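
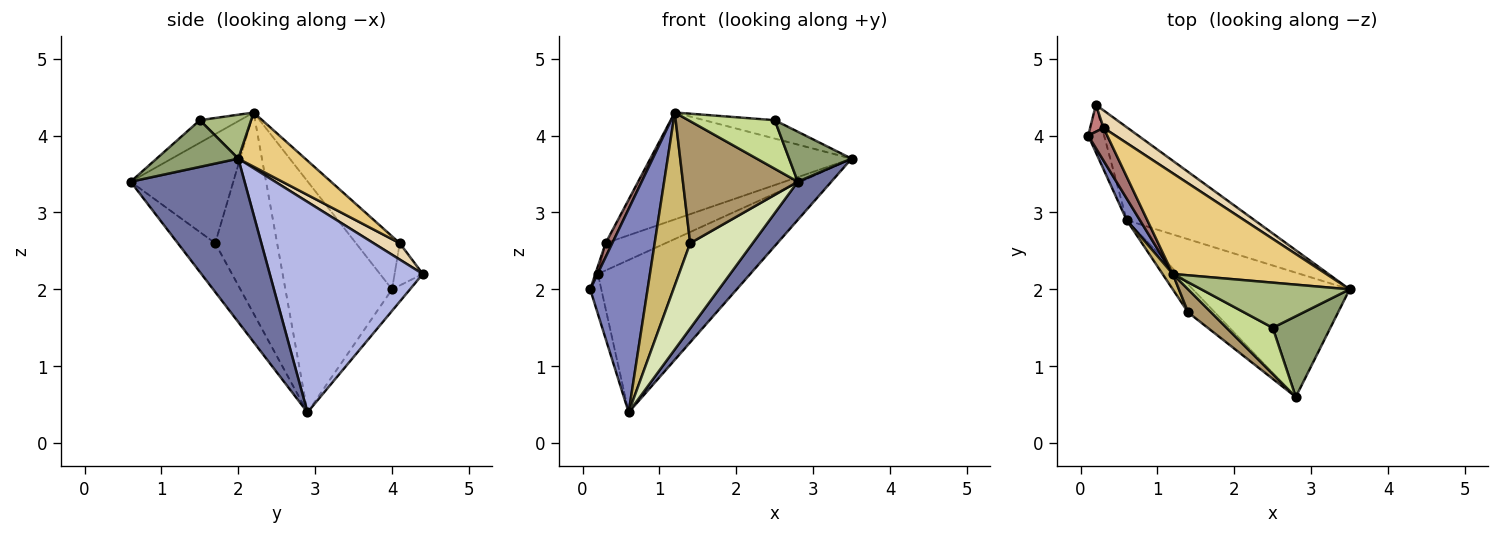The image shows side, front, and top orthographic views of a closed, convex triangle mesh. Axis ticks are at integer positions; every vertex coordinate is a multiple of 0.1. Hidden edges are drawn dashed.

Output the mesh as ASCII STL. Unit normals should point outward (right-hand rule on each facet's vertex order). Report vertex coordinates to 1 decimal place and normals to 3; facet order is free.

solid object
 facet normal 0.706 -0.208 -0.677
  outer loop
   vertex 0.6 2.9 0.4
   vertex 3.5 2.0 3.7
   vertex 2.8 0.6 3.4
  endloop
 endfacet
 facet normal -0.880 -0.473 0.050
  outer loop
   vertex 1.2 2.2 4.3
   vertex 0.1 4.0 2.0
   vertex 0.6 2.9 0.4
  endloop
 endfacet
 facet normal -0.720 0.446 -0.532
  outer loop
   vertex 0.2 4.4 2.2
   vertex 0.6 2.9 0.4
   vertex 0.1 4.0 2.0
  endloop
 endfacet
 facet normal 0.651 0.648 -0.395
  outer loop
   vertex 0.2 4.4 2.2
   vertex 3.5 2.0 3.7
   vertex 0.6 2.9 0.4
  endloop
 endfacet
 facet normal 0.567 -0.434 0.700
  outer loop
   vertex 2.5 1.5 4.2
   vertex 2.8 0.6 3.4
   vertex 3.5 2.0 3.7
  endloop
 endfacet
 facet normal 0.265 0.364 0.893
  outer loop
   vertex 2.5 1.5 4.2
   vertex 3.5 2.0 3.7
   vertex 1.2 2.2 4.3
  endloop
 endfacet
 facet normal -0.320 -0.687 0.653
  outer loop
   vertex 2.5 1.5 4.2
   vertex 1.2 2.2 4.3
   vertex 2.8 0.6 3.4
  endloop
 endfacet
 facet normal -0.494 -0.826 -0.271
  outer loop
   vertex 1.4 1.7 2.6
   vertex 0.6 2.9 0.4
   vertex 2.8 0.6 3.4
  endloop
 endfacet
 facet normal -0.660 -0.738 0.140
  outer loop
   vertex 1.4 1.7 2.6
   vertex 2.8 0.6 3.4
   vertex 1.2 2.2 4.3
  endloop
 endfacet
 facet normal -0.867 -0.497 0.044
  outer loop
   vertex 1.4 1.7 2.6
   vertex 1.2 2.2 4.3
   vertex 0.6 2.9 0.4
  endloop
 endfacet
 facet normal 0.235 0.708 0.666
  outer loop
   vertex 0.3 4.1 2.6
   vertex 1.2 2.2 4.3
   vertex 3.5 2.0 3.7
  endloop
 endfacet
 facet normal 0.345 0.790 0.507
  outer loop
   vertex 0.3 4.1 2.6
   vertex 3.5 2.0 3.7
   vertex 0.2 4.4 2.2
  endloop
 endfacet
 facet normal -0.932 -0.142 0.334
  outer loop
   vertex 0.3 4.1 2.6
   vertex 0.1 4.0 2.0
   vertex 1.2 2.2 4.3
  endloop
 endfacet
 facet normal -0.949 0.086 0.302
  outer loop
   vertex 0.3 4.1 2.6
   vertex 0.2 4.4 2.2
   vertex 0.1 4.0 2.0
  endloop
 endfacet
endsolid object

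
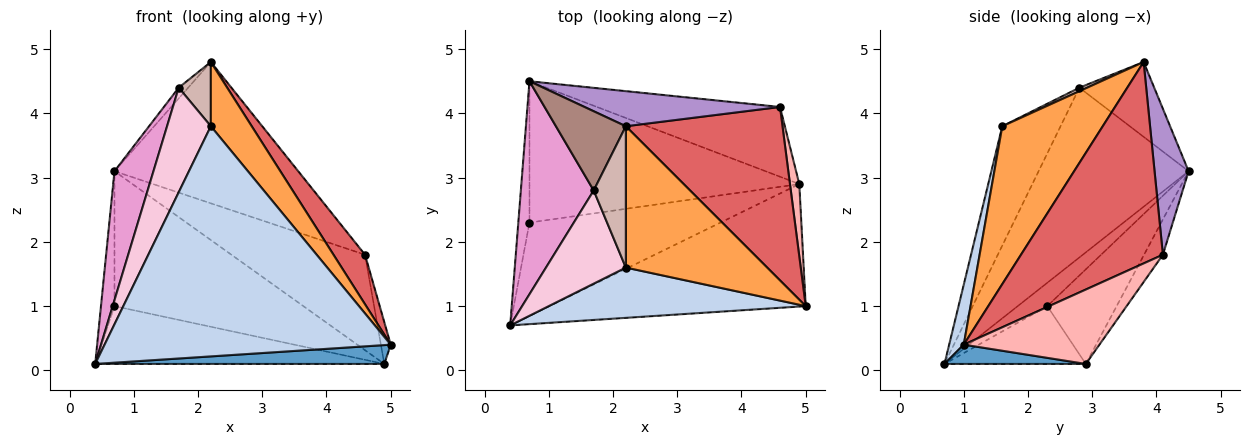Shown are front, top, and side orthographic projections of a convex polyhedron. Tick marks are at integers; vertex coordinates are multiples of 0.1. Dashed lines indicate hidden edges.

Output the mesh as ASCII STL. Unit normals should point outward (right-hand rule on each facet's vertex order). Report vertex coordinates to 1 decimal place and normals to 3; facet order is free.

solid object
 facet normal 0.074 -0.152 -0.986
  outer loop
   vertex 4.9 2.9 0.1
   vertex 5.0 1.0 0.4
   vertex 0.4 0.7 0.1
  endloop
 endfacet
 facet normal 0.050 -0.976 0.213
  outer loop
   vertex 2.2 1.6 3.8
   vertex 0.4 0.7 0.1
   vertex 5.0 1.0 0.4
  endloop
 endfacet
 facet normal 0.713 -0.290 0.638
  outer loop
   vertex 2.2 1.6 3.8
   vertex 5.0 1.0 0.4
   vertex 2.2 3.8 4.8
  endloop
 endfacet
 facet normal -0.834 0.381 -0.399
  outer loop
   vertex 0.7 2.3 1.0
   vertex 0.4 0.7 0.1
   vertex 0.7 4.5 3.1
  endloop
 endfacet
 facet normal -0.249 0.510 -0.823
  outer loop
   vertex 0.7 2.3 1.0
   vertex 4.9 2.9 0.1
   vertex 0.4 0.7 0.1
  endloop
 endfacet
 facet normal -0.246 0.669 -0.701
  outer loop
   vertex 0.7 2.3 1.0
   vertex 0.7 4.5 3.1
   vertex 4.9 2.9 0.1
  endloop
 endfacet
 facet normal 0.777 -0.173 0.605
  outer loop
   vertex 4.6 4.1 1.8
   vertex 2.2 3.8 4.8
   vertex 5.0 1.0 0.4
  endloop
 endfacet
 facet normal 0.990 0.072 0.124
  outer loop
   vertex 4.6 4.1 1.8
   vertex 5.0 1.0 0.4
   vertex 4.9 2.9 0.1
  endloop
 endfacet
 facet normal 0.177 0.955 0.237
  outer loop
   vertex 4.6 4.1 1.8
   vertex 0.7 4.5 3.1
   vertex 2.2 3.8 4.8
  endloop
 endfacet
 facet normal -0.113 0.802 -0.586
  outer loop
   vertex 4.6 4.1 1.8
   vertex 4.9 2.9 0.1
   vertex 0.7 4.5 3.1
  endloop
 endfacet
 facet normal -0.728 0.092 0.680
  outer loop
   vertex 1.7 2.8 4.4
   vertex 2.2 3.8 4.8
   vertex 0.7 4.5 3.1
  endloop
 endfacet
 facet normal 0.099 -0.412 0.906
  outer loop
   vertex 1.7 2.8 4.4
   vertex 2.2 1.6 3.8
   vertex 2.2 3.8 4.8
  endloop
 endfacet
 facet normal -0.894 -0.232 0.384
  outer loop
   vertex 1.7 2.8 4.4
   vertex 0.7 4.5 3.1
   vertex 0.4 0.7 0.1
  endloop
 endfacet
 facet normal -0.705 -0.530 0.472
  outer loop
   vertex 1.7 2.8 4.4
   vertex 0.4 0.7 0.1
   vertex 2.2 1.6 3.8
  endloop
 endfacet
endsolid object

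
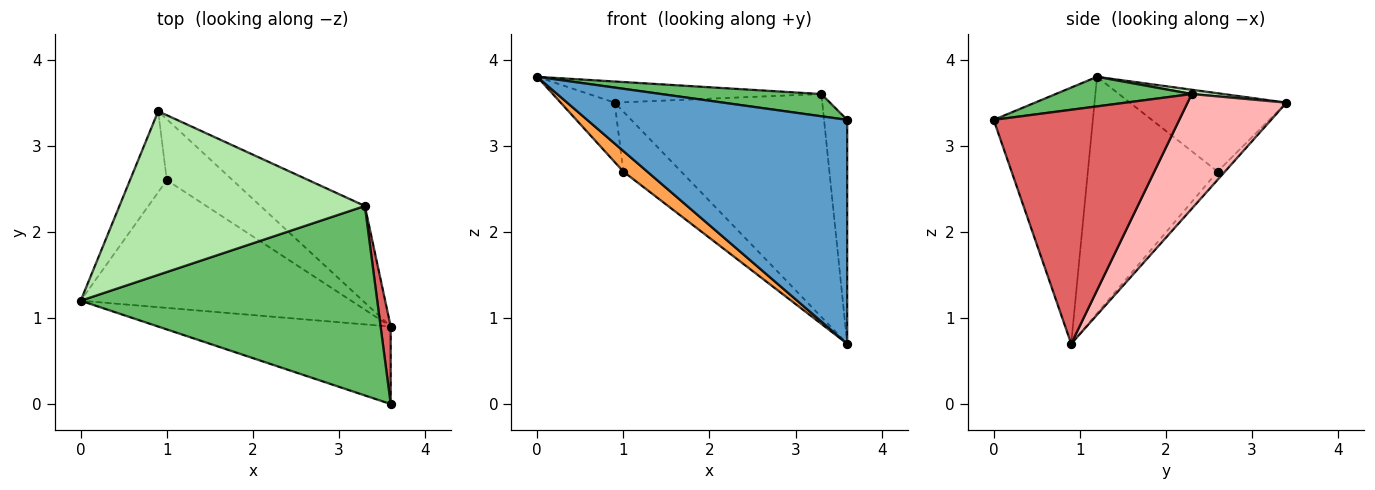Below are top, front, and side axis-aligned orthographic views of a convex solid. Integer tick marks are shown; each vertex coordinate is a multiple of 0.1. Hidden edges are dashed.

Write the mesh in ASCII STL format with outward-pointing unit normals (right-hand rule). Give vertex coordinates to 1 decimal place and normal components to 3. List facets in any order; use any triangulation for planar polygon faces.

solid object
 facet normal -0.339 -0.889 -0.308
  outer loop
   vertex 3.6 0.9 0.7
   vertex 3.6 0.0 3.3
   vertex 0.0 1.2 3.8
  endloop
 endfacet
 facet normal -0.864 0.298 -0.406
  outer loop
   vertex 1.0 2.6 2.7
   vertex 0.0 1.2 3.8
   vertex 0.9 3.4 3.5
  endloop
 endfacet
 facet normal -0.654 -0.120 -0.747
  outer loop
   vertex 1.0 2.6 2.7
   vertex 3.6 0.9 0.7
   vertex 0.0 1.2 3.8
  endloop
 endfacet
 facet normal -0.089 0.699 -0.710
  outer loop
   vertex 1.0 2.6 2.7
   vertex 0.9 3.4 3.5
   vertex 3.6 0.9 0.7
  endloop
 endfacet
 facet normal 0.099 -0.116 0.988
  outer loop
   vertex 3.3 2.3 3.6
   vertex 0.0 1.2 3.8
   vertex 3.6 0.0 3.3
  endloop
 endfacet
 facet normal 0.017 0.128 0.992
  outer loop
   vertex 3.3 2.3 3.6
   vertex 0.9 3.4 3.5
   vertex 0.0 1.2 3.8
  endloop
 endfacet
 facet normal 0.991 0.124 0.043
  outer loop
   vertex 3.3 2.3 3.6
   vertex 3.6 0.0 3.3
   vertex 3.6 0.9 0.7
  endloop
 endfacet
 facet normal 0.401 0.841 -0.364
  outer loop
   vertex 3.3 2.3 3.6
   vertex 3.6 0.9 0.7
   vertex 0.9 3.4 3.5
  endloop
 endfacet
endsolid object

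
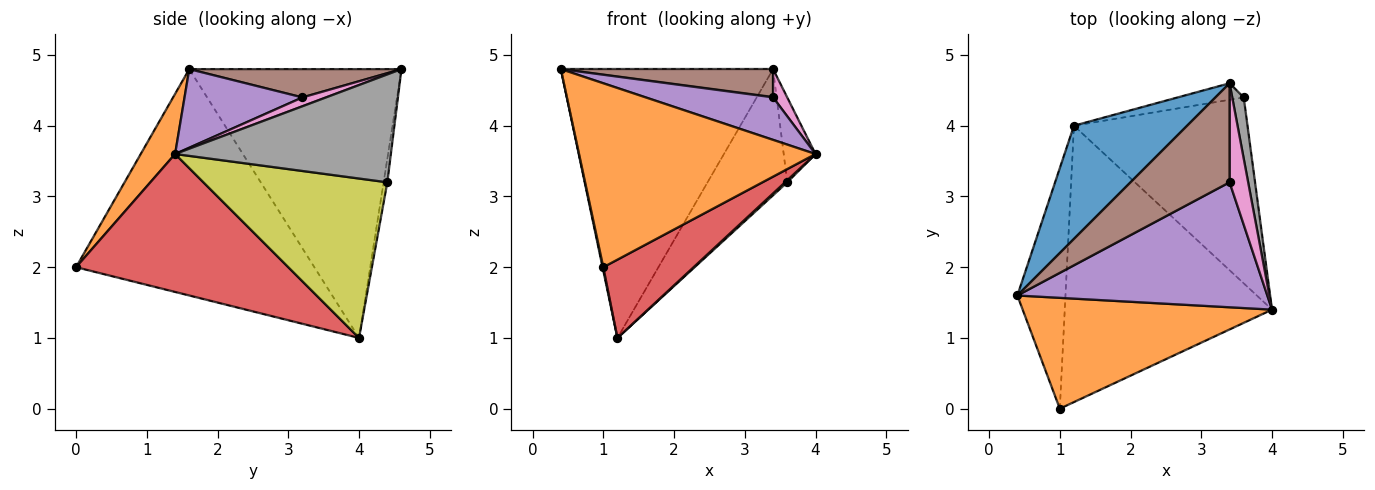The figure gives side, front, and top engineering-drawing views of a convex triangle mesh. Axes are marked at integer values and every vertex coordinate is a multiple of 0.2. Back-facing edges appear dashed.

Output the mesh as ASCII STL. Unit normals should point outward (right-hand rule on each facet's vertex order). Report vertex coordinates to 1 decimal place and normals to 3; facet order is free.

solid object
 facet normal -0.678 0.678 0.285
  outer loop
   vertex 1.2 4.0 1.0
   vertex 0.4 1.6 4.8
   vertex 3.4 4.6 4.8
  endloop
 endfacet
 facet normal 0.123 -0.850 0.512
  outer loop
   vertex 1.0 0.0 2.0
   vertex 4.0 1.4 3.6
   vertex 0.4 1.6 4.8
  endloop
 endfacet
 facet normal -0.978 -0.003 -0.208
  outer loop
   vertex 1.0 0.0 2.0
   vertex 0.4 1.6 4.8
   vertex 1.2 4.0 1.0
  endloop
 endfacet
 facet normal 0.539 -0.230 -0.810
  outer loop
   vertex 1.0 0.0 2.0
   vertex 1.2 4.0 1.0
   vertex 4.0 1.4 3.6
  endloop
 endfacet
 facet normal 0.285 -0.308 0.908
  outer loop
   vertex 3.4 3.2 4.4
   vertex 0.4 1.6 4.8
   vertex 4.0 1.4 3.6
  endloop
 endfacet
 facet normal 0.265 -0.265 0.927
  outer loop
   vertex 3.4 3.2 4.4
   vertex 3.4 4.6 4.8
   vertex 0.4 1.6 4.8
  endloop
 endfacet
 facet normal 0.416 -0.250 0.874
  outer loop
   vertex 3.4 3.2 4.4
   vertex 4.0 1.4 3.6
   vertex 3.4 4.6 4.8
  endloop
 endfacet
 facet normal 0.984 0.145 0.105
  outer loop
   vertex 3.6 4.4 3.2
   vertex 3.4 4.6 4.8
   vertex 4.0 1.4 3.6
  endloop
 endfacet
 facet normal 0.676 -0.008 -0.736
  outer loop
   vertex 3.6 4.4 3.2
   vertex 4.0 1.4 3.6
   vertex 1.2 4.0 1.0
  endloop
 endfacet
 facet normal -0.046 0.990 -0.130
  outer loop
   vertex 3.6 4.4 3.2
   vertex 1.2 4.0 1.0
   vertex 3.4 4.6 4.8
  endloop
 endfacet
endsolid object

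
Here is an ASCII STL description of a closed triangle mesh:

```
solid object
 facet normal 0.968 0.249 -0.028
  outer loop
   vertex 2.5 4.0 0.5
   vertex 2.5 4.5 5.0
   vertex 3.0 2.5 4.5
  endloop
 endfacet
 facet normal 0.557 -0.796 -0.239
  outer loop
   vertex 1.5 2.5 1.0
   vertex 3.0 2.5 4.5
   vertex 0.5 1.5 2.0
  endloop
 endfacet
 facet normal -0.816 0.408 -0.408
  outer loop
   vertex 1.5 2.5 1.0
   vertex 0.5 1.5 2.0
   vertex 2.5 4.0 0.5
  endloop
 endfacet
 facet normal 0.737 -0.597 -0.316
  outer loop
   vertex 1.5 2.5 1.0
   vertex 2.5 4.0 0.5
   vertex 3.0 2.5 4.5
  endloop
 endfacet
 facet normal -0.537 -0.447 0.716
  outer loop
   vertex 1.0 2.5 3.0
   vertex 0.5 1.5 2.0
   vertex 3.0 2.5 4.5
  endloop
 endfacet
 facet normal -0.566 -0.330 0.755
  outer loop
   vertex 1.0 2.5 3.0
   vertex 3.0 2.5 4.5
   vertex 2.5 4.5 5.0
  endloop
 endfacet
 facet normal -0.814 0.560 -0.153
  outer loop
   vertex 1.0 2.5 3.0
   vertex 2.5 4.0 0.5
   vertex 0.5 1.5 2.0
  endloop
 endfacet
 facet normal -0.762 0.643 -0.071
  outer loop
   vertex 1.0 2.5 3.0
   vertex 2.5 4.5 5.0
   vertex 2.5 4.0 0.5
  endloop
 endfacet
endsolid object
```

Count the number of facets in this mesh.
8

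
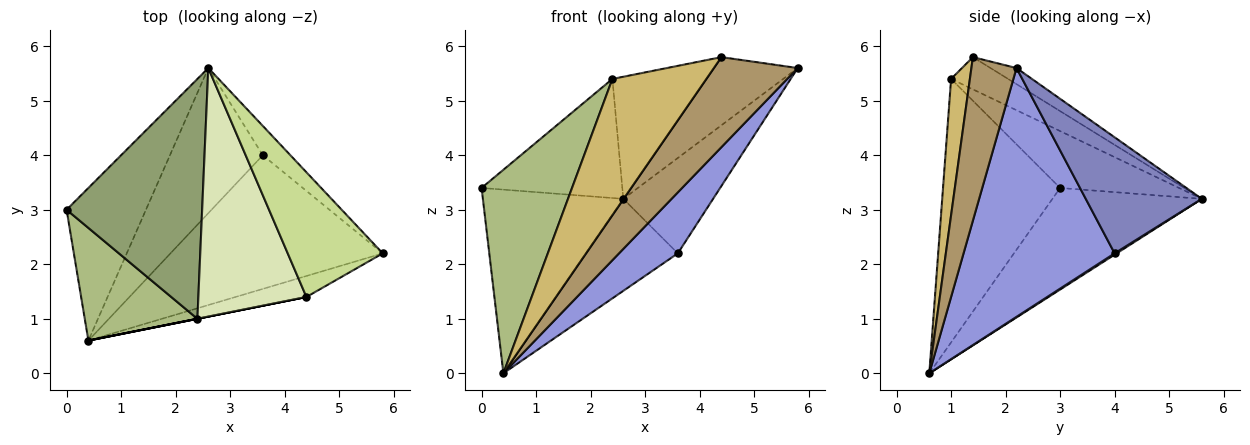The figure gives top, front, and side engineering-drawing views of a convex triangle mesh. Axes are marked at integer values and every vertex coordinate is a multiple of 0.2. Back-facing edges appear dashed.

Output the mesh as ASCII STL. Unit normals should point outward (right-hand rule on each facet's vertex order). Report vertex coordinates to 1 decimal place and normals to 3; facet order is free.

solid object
 facet normal -0.633 0.595 -0.495
  outer loop
   vertex 0.4 0.6 0.0
   vertex 0.0 3.0 3.4
   vertex 2.6 5.6 3.2
  endloop
 endfacet
 facet normal 0.777 0.601 -0.185
  outer loop
   vertex 3.6 4.0 2.2
   vertex 2.6 5.6 3.2
   vertex 5.8 2.2 5.6
  endloop
 endfacet
 facet normal 0.729 -0.284 -0.622
  outer loop
   vertex 3.6 4.0 2.2
   vertex 5.8 2.2 5.6
   vertex 0.4 0.6 0.0
  endloop
 endfacet
 facet normal 0.012 0.535 -0.845
  outer loop
   vertex 3.6 4.0 2.2
   vertex 0.4 0.6 0.0
   vertex 2.6 5.6 3.2
  endloop
 endfacet
 facet normal -0.352 0.416 0.838
  outer loop
   vertex 2.4 1.0 5.4
   vertex 2.6 5.6 3.2
   vertex 0.0 3.0 3.4
  endloop
 endfacet
 facet normal -0.750 -0.579 0.321
  outer loop
   vertex 2.4 1.0 5.4
   vertex 0.0 3.0 3.4
   vertex 0.4 0.6 0.0
  endloop
 endfacet
 facet normal -0.147 0.474 0.868
  outer loop
   vertex 4.4 1.4 5.8
   vertex 5.8 2.2 5.6
   vertex 2.6 5.6 3.2
  endloop
 endfacet
 facet normal -0.259 0.426 0.867
  outer loop
   vertex 4.4 1.4 5.8
   vertex 2.6 5.6 3.2
   vertex 2.4 1.0 5.4
  endloop
 endfacet
 facet normal 0.464 -0.863 -0.201
  outer loop
   vertex 4.4 1.4 5.8
   vertex 0.4 0.6 0.0
   vertex 5.8 2.2 5.6
  endloop
 endfacet
 facet normal 0.196 -0.981 0.000
  outer loop
   vertex 4.4 1.4 5.8
   vertex 2.4 1.0 5.4
   vertex 0.4 0.6 0.0
  endloop
 endfacet
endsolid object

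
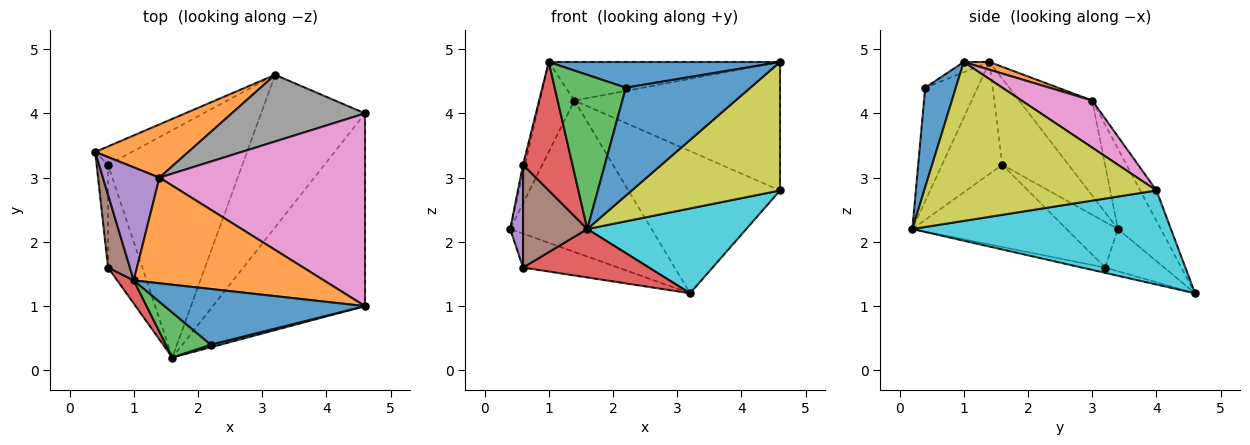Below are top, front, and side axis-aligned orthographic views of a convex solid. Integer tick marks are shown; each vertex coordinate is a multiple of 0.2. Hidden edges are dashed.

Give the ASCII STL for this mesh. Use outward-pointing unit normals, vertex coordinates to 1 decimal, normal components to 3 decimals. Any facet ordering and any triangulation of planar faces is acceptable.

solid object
 facet normal 0.239 -0.971 0.023
  outer loop
   vertex 2.2 0.4 4.4
   vertex 1.6 0.2 2.2
   vertex 4.6 1.0 4.8
  endloop
 endfacet
 facet normal -0.275 0.907 0.319
  outer loop
   vertex 1.4 3.0 4.2
   vertex 3.2 4.6 1.2
   vertex 0.4 3.4 2.2
  endloop
 endfacet
 facet normal -0.480 0.772 -0.417
  outer loop
   vertex 0.6 3.2 1.6
   vertex 0.4 3.4 2.2
   vertex 3.2 4.6 1.2
  endloop
 endfacet
 facet normal -0.038 -0.208 -0.977
  outer loop
   vertex 0.6 3.2 1.6
   vertex 3.2 4.6 1.2
   vertex 1.6 0.2 2.2
  endloop
 endfacet
 facet normal -0.943 -0.236 -0.236
  outer loop
   vertex 0.6 1.6 3.2
   vertex 0.4 3.4 2.2
   vertex 0.6 3.2 1.6
  endloop
 endfacet
 facet normal -0.862 -0.359 -0.359
  outer loop
   vertex 0.6 1.6 3.2
   vertex 0.6 3.2 1.6
   vertex 1.6 0.2 2.2
  endloop
 endfacet
 facet normal 0.187 0.545 0.817
  outer loop
   vertex 4.6 4.0 2.8
   vertex 1.4 3.0 4.2
   vertex 4.6 1.0 4.8
  endloop
 endfacet
 facet normal -0.097 0.901 0.423
  outer loop
   vertex 4.6 4.0 2.8
   vertex 3.2 4.6 1.2
   vertex 1.4 3.0 4.2
  endloop
 endfacet
 facet normal 0.656 -0.419 -0.628
  outer loop
   vertex 4.6 4.0 2.8
   vertex 4.6 1.0 4.8
   vertex 1.6 0.2 2.2
  endloop
 endfacet
 facet normal 0.620 -0.381 -0.686
  outer loop
   vertex 4.6 4.0 2.8
   vertex 1.6 0.2 2.2
   vertex 3.2 4.6 1.2
  endloop
 endfacet
 facet normal -0.047 -0.419 0.907
  outer loop
   vertex 1.0 1.4 4.8
   vertex 2.2 0.4 4.4
   vertex 4.6 1.0 4.8
  endloop
 endfacet
 facet normal 0.038 0.343 0.939
  outer loop
   vertex 1.0 1.4 4.8
   vertex 4.6 1.0 4.8
   vertex 1.4 3.0 4.2
  endloop
 endfacet
 facet normal -0.577 -0.784 0.229
  outer loop
   vertex 1.0 1.4 4.8
   vertex 1.6 0.2 2.2
   vertex 2.2 0.4 4.4
  endloop
 endfacet
 facet normal -0.768 -0.630 0.113
  outer loop
   vertex 1.0 1.4 4.8
   vertex 0.6 1.6 3.2
   vertex 1.6 0.2 2.2
  endloop
 endfacet
 facet normal -0.796 0.377 0.473
  outer loop
   vertex 1.0 1.4 4.8
   vertex 1.4 3.0 4.2
   vertex 0.4 3.4 2.2
  endloop
 endfacet
 facet normal -0.969 0.029 0.246
  outer loop
   vertex 1.0 1.4 4.8
   vertex 0.4 3.4 2.2
   vertex 0.6 1.6 3.2
  endloop
 endfacet
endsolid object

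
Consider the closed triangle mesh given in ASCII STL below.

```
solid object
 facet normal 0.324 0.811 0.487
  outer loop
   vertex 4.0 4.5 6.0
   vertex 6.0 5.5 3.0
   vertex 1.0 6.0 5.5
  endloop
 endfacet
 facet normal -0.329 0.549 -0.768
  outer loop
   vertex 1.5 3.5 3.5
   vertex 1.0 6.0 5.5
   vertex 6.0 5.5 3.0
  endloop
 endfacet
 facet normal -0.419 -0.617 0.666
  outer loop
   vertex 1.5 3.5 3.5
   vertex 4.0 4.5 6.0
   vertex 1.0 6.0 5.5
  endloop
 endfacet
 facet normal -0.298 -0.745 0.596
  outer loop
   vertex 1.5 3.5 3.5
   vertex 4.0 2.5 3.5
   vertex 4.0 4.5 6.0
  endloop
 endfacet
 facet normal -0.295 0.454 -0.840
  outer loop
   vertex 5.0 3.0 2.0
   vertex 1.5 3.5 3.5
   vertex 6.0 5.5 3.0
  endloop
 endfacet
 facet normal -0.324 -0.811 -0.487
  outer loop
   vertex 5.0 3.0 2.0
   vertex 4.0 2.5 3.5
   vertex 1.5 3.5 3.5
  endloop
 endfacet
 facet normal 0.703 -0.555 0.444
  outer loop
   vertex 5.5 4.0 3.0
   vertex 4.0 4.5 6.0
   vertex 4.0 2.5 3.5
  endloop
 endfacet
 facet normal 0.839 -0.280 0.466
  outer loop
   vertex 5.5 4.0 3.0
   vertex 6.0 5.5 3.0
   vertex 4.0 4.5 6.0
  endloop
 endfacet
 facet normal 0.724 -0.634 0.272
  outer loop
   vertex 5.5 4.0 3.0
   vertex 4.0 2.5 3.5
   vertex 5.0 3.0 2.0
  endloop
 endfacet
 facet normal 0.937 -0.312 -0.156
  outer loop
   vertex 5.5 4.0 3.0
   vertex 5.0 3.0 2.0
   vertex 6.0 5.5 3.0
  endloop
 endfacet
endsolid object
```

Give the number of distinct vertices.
7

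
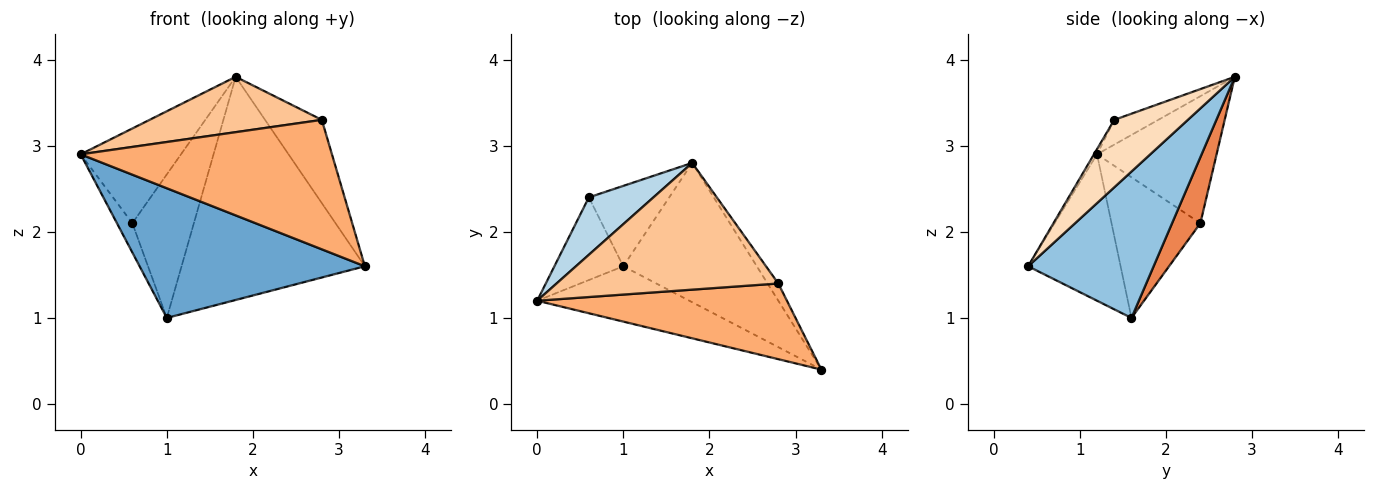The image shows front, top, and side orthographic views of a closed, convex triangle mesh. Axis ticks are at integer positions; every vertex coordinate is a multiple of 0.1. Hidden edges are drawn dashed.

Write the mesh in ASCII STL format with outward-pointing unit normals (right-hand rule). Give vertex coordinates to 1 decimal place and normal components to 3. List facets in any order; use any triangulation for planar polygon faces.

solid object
 facet normal -0.353 -0.861 -0.367
  outer loop
   vertex 1.0 1.6 1.0
   vertex 3.3 0.4 1.6
   vertex 0.0 1.2 2.9
  endloop
 endfacet
 facet normal 0.502 0.734 -0.458
  outer loop
   vertex 1.0 1.6 1.0
   vertex 1.8 2.8 3.8
   vertex 3.3 0.4 1.6
  endloop
 endfacet
 facet normal -0.714 0.599 0.363
  outer loop
   vertex 0.6 2.4 2.1
   vertex 0.0 1.2 2.9
   vertex 1.8 2.8 3.8
  endloop
 endfacet
 facet normal -0.887 0.154 -0.435
  outer loop
   vertex 0.6 2.4 2.1
   vertex 1.0 1.6 1.0
   vertex 0.0 1.2 2.9
  endloop
 endfacet
 facet normal 0.372 0.810 -0.453
  outer loop
   vertex 0.6 2.4 2.1
   vertex 1.8 2.8 3.8
   vertex 1.0 1.6 1.0
  endloop
 endfacet
 facet normal -0.010 -0.863 0.505
  outer loop
   vertex 2.8 1.4 3.3
   vertex 0.0 1.2 2.9
   vertex 3.3 0.4 1.6
  endloop
 endfacet
 facet normal -0.102 -0.398 0.912
  outer loop
   vertex 2.8 1.4 3.3
   vertex 1.8 2.8 3.8
   vertex 0.0 1.2 2.9
  endloop
 endfacet
 facet normal 0.786 0.606 -0.125
  outer loop
   vertex 2.8 1.4 3.3
   vertex 3.3 0.4 1.6
   vertex 1.8 2.8 3.8
  endloop
 endfacet
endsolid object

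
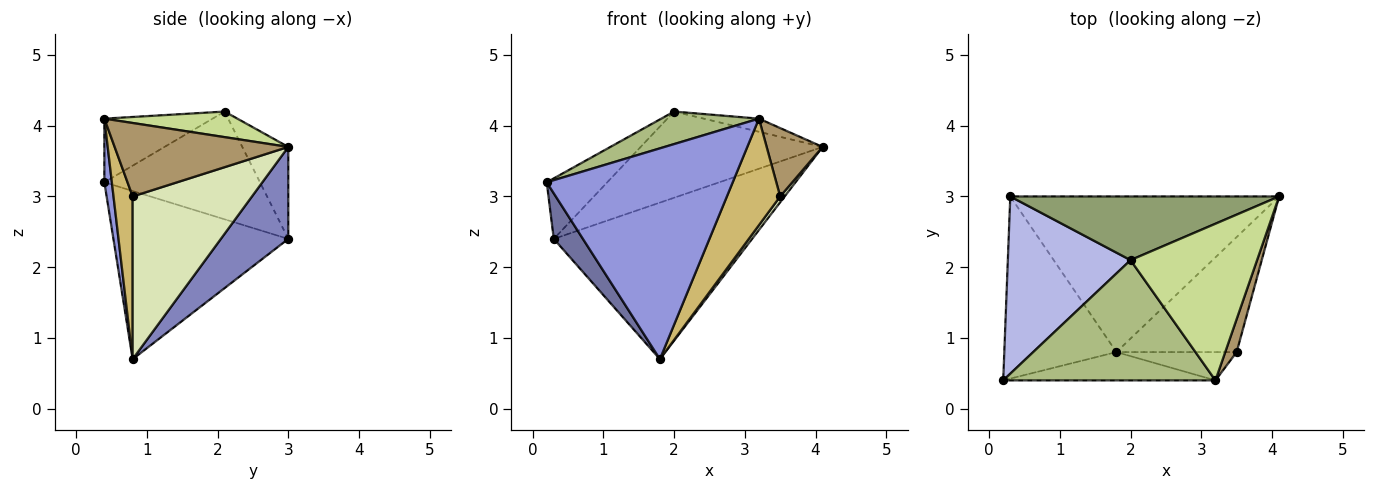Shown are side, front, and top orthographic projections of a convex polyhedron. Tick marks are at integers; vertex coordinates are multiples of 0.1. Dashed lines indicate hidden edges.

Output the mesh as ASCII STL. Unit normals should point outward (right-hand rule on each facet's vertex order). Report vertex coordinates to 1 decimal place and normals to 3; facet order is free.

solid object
 facet normal -0.824 -0.137 -0.549
  outer loop
   vertex 1.8 0.8 0.7
   vertex 0.2 0.4 3.2
   vertex 0.3 3.0 2.4
  endloop
 endfacet
 facet normal 0.234 0.689 -0.685
  outer loop
   vertex 1.8 0.8 0.7
   vertex 0.3 3.0 2.4
   vertex 4.1 3.0 3.7
  endloop
 endfacet
 facet normal 0.040 -0.990 -0.133
  outer loop
   vertex 3.2 0.4 4.1
   vertex 0.2 0.4 3.2
   vertex 1.8 0.8 0.7
  endloop
 endfacet
 facet normal -0.639 0.249 0.728
  outer loop
   vertex 2.0 2.1 4.2
   vertex 0.3 3.0 2.4
   vertex 0.2 0.4 3.2
  endloop
 endfacet
 facet normal -0.199 0.788 0.582
  outer loop
   vertex 2.0 2.1 4.2
   vertex 4.1 3.0 3.7
   vertex 0.3 3.0 2.4
  endloop
 endfacet
 facet normal -0.278 -0.251 0.927
  outer loop
   vertex 2.0 2.1 4.2
   vertex 0.2 0.4 3.2
   vertex 3.2 0.4 4.1
  endloop
 endfacet
 facet normal 0.197 0.082 0.977
  outer loop
   vertex 2.0 2.1 4.2
   vertex 3.2 0.4 4.1
   vertex 4.1 3.0 3.7
  endloop
 endfacet
 facet normal 0.804 -0.030 -0.594
  outer loop
   vertex 3.5 0.8 3.0
   vertex 1.8 0.8 0.7
   vertex 4.1 3.0 3.7
  endloop
 endfacet
 facet normal 0.942 -0.303 0.146
  outer loop
   vertex 3.5 0.8 3.0
   vertex 4.1 3.0 3.7
   vertex 3.2 0.4 4.1
  endloop
 endfacet
 facet normal 0.328 -0.913 -0.243
  outer loop
   vertex 3.5 0.8 3.0
   vertex 3.2 0.4 4.1
   vertex 1.8 0.8 0.7
  endloop
 endfacet
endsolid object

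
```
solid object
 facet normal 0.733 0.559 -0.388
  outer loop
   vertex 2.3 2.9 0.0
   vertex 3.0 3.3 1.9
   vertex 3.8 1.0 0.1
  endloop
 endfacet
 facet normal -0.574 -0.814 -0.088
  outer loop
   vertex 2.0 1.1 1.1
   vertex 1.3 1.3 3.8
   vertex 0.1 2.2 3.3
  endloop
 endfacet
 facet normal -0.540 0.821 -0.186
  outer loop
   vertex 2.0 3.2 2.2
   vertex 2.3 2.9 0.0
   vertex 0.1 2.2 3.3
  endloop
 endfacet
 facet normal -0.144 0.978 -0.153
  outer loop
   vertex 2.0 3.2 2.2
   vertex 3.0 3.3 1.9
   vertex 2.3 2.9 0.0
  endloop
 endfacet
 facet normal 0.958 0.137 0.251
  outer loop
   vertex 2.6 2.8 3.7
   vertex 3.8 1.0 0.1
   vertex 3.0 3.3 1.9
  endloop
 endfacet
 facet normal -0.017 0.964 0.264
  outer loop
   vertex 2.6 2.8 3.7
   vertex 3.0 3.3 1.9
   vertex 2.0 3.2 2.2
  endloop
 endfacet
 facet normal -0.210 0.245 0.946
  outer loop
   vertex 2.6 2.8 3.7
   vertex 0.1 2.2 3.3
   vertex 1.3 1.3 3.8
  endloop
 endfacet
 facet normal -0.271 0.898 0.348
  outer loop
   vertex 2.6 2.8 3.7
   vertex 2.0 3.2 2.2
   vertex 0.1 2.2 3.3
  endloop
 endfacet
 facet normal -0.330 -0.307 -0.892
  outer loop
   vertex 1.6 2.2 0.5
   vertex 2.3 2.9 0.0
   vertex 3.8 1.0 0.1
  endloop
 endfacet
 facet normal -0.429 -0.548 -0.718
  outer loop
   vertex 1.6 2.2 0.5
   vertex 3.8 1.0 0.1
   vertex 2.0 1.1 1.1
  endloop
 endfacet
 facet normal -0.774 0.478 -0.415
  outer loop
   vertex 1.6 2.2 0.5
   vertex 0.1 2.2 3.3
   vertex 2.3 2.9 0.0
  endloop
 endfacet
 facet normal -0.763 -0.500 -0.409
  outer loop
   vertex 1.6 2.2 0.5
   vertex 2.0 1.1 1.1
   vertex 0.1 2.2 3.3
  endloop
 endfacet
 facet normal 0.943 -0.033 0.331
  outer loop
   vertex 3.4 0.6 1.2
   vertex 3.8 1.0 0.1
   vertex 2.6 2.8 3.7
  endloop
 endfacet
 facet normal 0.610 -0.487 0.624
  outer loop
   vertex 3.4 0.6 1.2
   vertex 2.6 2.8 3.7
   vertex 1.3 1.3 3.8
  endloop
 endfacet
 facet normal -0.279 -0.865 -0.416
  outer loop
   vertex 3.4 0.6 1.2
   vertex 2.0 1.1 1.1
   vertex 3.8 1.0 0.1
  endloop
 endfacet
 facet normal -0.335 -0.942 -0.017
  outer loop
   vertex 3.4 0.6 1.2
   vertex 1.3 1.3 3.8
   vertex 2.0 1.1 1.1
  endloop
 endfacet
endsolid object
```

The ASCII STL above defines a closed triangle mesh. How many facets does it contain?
16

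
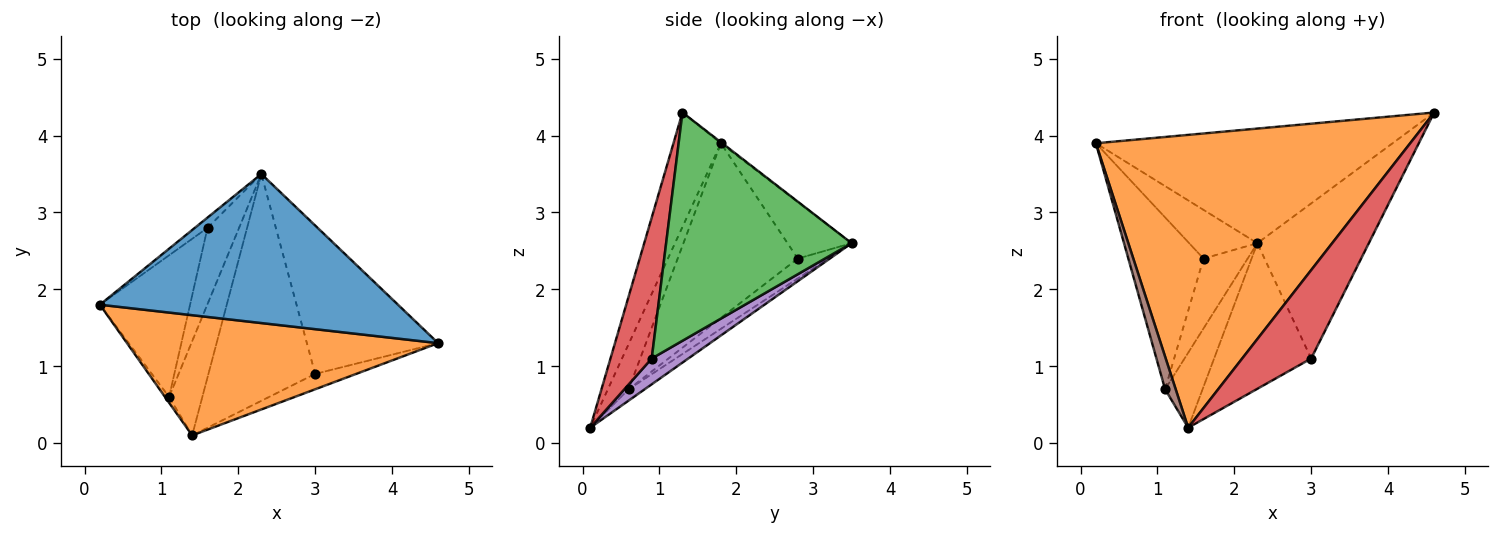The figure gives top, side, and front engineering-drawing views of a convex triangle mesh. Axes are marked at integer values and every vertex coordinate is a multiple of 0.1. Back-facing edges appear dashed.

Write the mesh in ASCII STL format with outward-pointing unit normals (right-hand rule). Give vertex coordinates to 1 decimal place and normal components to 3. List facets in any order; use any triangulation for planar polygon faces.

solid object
 facet normal -0.003 0.610 0.793
  outer loop
   vertex 2.3 3.5 2.6
   vertex 0.2 1.8 3.9
   vertex 4.6 1.3 4.3
  endloop
 endfacet
 facet normal -0.138 -0.916 0.376
  outer loop
   vertex 1.4 0.1 0.2
   vertex 4.6 1.3 4.3
   vertex 0.2 1.8 3.9
  endloop
 endfacet
 facet normal 0.769 0.462 -0.442
  outer loop
   vertex 3.0 0.9 1.1
   vertex 2.3 3.5 2.6
   vertex 4.6 1.3 4.3
  endloop
 endfacet
 facet normal 0.508 -0.849 -0.148
  outer loop
   vertex 3.0 0.9 1.1
   vertex 4.6 1.3 4.3
   vertex 1.4 0.1 0.2
  endloop
 endfacet
 facet normal 0.199 0.529 -0.825
  outer loop
   vertex 3.0 0.9 1.1
   vertex 1.4 0.1 0.2
   vertex 2.3 3.5 2.6
  endloop
 endfacet
 facet normal -0.888 -0.453 -0.080
  outer loop
   vertex 1.1 0.6 0.7
   vertex 1.4 0.1 0.2
   vertex 0.2 1.8 3.9
  endloop
 endfacet
 facet normal -0.257 0.602 -0.756
  outer loop
   vertex 1.1 0.6 0.7
   vertex 2.3 3.5 2.6
   vertex 1.4 0.1 0.2
  endloop
 endfacet
 facet normal -0.677 0.720 -0.152
  outer loop
   vertex 1.6 2.8 2.4
   vertex 0.2 1.8 3.9
   vertex 2.3 3.5 2.6
  endloop
 endfacet
 facet normal -0.777 0.486 -0.401
  outer loop
   vertex 1.6 2.8 2.4
   vertex 1.1 0.6 0.7
   vertex 0.2 1.8 3.9
  endloop
 endfacet
 facet normal -0.421 0.613 -0.669
  outer loop
   vertex 1.6 2.8 2.4
   vertex 2.3 3.5 2.6
   vertex 1.1 0.6 0.7
  endloop
 endfacet
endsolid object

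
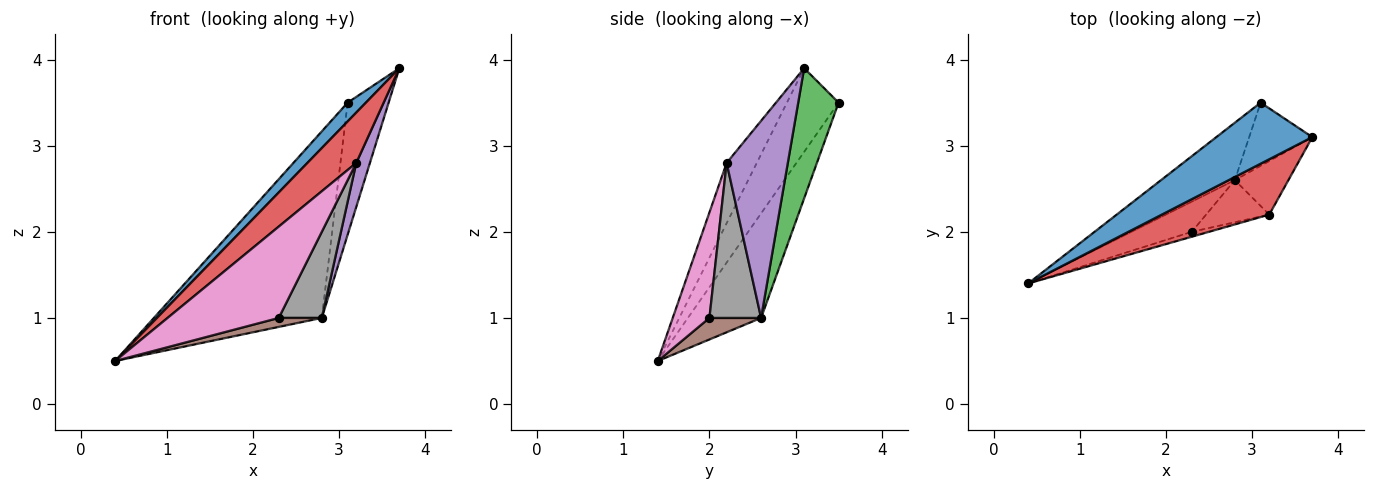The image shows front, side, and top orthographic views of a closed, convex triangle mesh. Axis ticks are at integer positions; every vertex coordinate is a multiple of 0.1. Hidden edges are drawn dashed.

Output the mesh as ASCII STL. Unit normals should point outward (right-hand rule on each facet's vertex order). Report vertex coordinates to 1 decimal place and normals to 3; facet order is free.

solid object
 facet normal -0.640 -0.226 0.734
  outer loop
   vertex 3.1 3.5 3.5
   vertex 0.4 1.4 0.5
   vertex 3.7 3.1 3.9
  endloop
 endfacet
 facet normal -0.385 0.882 -0.271
  outer loop
   vertex 2.8 2.6 1.0
   vertex 0.4 1.4 0.5
   vertex 3.1 3.5 3.5
  endloop
 endfacet
 facet normal 0.664 0.674 -0.322
  outer loop
   vertex 2.8 2.6 1.0
   vertex 3.1 3.5 3.5
   vertex 3.7 3.1 3.9
  endloop
 endfacet
 facet normal -0.383 -0.622 0.683
  outer loop
   vertex 3.2 2.2 2.8
   vertex 3.7 3.1 3.9
   vertex 0.4 1.4 0.5
  endloop
 endfacet
 facet normal 0.943 -0.211 -0.256
  outer loop
   vertex 3.2 2.2 2.8
   vertex 2.8 2.6 1.0
   vertex 3.7 3.1 3.9
  endloop
 endfacet
 facet normal 0.324 -0.270 -0.907
  outer loop
   vertex 2.3 2.0 1.0
   vertex 0.4 1.4 0.5
   vertex 2.8 2.6 1.0
  endloop
 endfacet
 facet normal 0.313 -0.948 -0.051
  outer loop
   vertex 2.3 2.0 1.0
   vertex 3.2 2.2 2.8
   vertex 0.4 1.4 0.5
  endloop
 endfacet
 facet normal 0.733 -0.611 -0.299
  outer loop
   vertex 2.3 2.0 1.0
   vertex 2.8 2.6 1.0
   vertex 3.2 2.2 2.8
  endloop
 endfacet
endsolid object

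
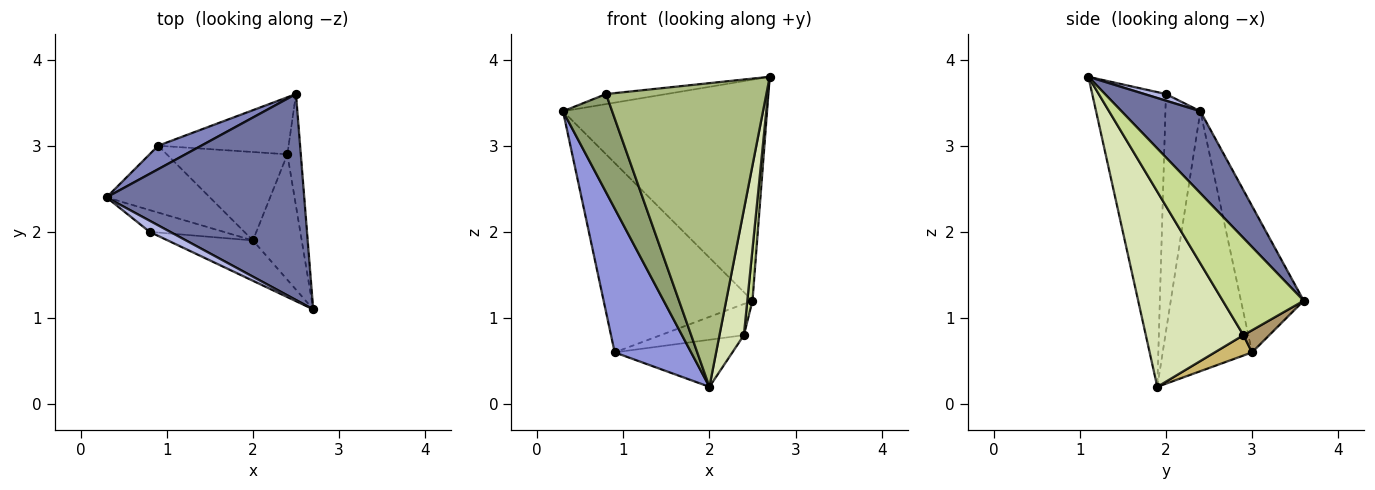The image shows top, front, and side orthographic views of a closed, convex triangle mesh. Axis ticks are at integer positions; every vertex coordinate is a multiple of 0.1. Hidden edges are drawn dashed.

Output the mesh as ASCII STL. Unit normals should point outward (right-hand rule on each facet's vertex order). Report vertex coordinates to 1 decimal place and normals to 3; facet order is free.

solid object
 facet normal 0.272 0.704 0.656
  outer loop
   vertex 2.5 3.6 1.2
   vertex 0.3 2.4 3.4
   vertex 2.7 1.1 3.8
  endloop
 endfacet
 facet normal -0.386 0.916 0.113
  outer loop
   vertex 0.9 3.0 0.6
   vertex 0.3 2.4 3.4
   vertex 2.5 3.6 1.2
  endloop
 endfacet
 facet normal -0.727 -0.622 -0.289
  outer loop
   vertex 0.9 3.0 0.6
   vertex 2.0 1.9 0.2
   vertex 0.3 2.4 3.4
  endloop
 endfacet
 facet normal 0.233 0.652 0.722
  outer loop
   vertex 0.8 2.0 3.6
   vertex 2.7 1.1 3.8
   vertex 0.3 2.4 3.4
  endloop
 endfacet
 facet normal -0.570 -0.802 -0.178
  outer loop
   vertex 0.8 2.0 3.6
   vertex 0.3 2.4 3.4
   vertex 2.0 1.9 0.2
  endloop
 endfacet
 facet normal -0.415 -0.902 -0.120
  outer loop
   vertex 0.8 2.0 3.6
   vertex 2.0 1.9 0.2
   vertex 2.7 1.1 3.8
  endloop
 endfacet
 facet normal 0.989 -0.063 -0.137
  outer loop
   vertex 2.4 2.9 0.8
   vertex 2.5 3.6 1.2
   vertex 2.7 1.1 3.8
  endloop
 endfacet
 facet normal 0.943 -0.236 -0.236
  outer loop
   vertex 2.4 2.9 0.8
   vertex 2.7 1.1 3.8
   vertex 2.0 1.9 0.2
  endloop
 endfacet
 facet normal 0.147 0.475 -0.868
  outer loop
   vertex 2.4 2.9 0.8
   vertex 0.9 3.0 0.6
   vertex 2.5 3.6 1.2
  endloop
 endfacet
 facet normal 0.147 0.465 -0.873
  outer loop
   vertex 2.4 2.9 0.8
   vertex 2.0 1.9 0.2
   vertex 0.9 3.0 0.6
  endloop
 endfacet
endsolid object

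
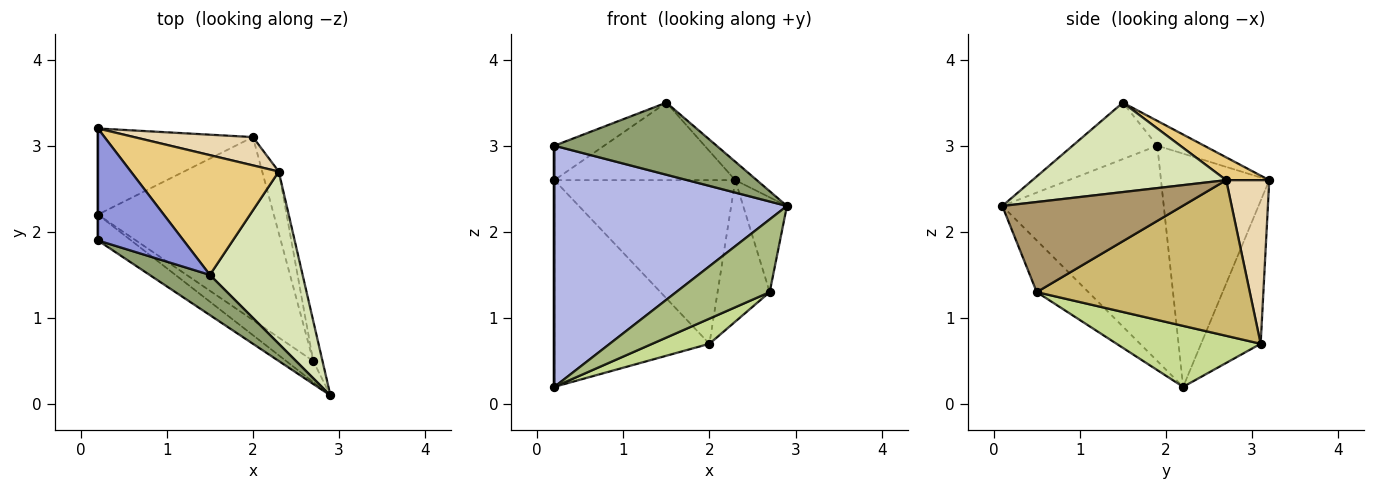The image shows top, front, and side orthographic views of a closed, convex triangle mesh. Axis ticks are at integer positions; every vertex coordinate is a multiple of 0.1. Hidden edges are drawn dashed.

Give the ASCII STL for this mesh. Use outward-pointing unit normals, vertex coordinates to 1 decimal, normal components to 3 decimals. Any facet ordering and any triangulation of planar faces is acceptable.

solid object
 facet normal -0.334 0.870 -0.362
  outer loop
   vertex 2.0 3.1 0.7
   vertex 0.2 2.2 0.2
   vertex 0.2 3.2 2.6
  endloop
 endfacet
 facet normal -1.000 0.000 0.000
  outer loop
   vertex 0.2 1.9 3.0
   vertex 0.2 3.2 2.6
   vertex 0.2 2.2 0.2
  endloop
 endfacet
 facet normal -0.267 0.283 0.921
  outer loop
   vertex 0.2 1.9 3.0
   vertex 1.5 1.5 3.5
   vertex 0.2 3.2 2.6
  endloop
 endfacet
 facet normal -0.568 -0.818 -0.088
  outer loop
   vertex 0.2 1.9 3.0
   vertex 0.2 2.2 0.2
   vertex 2.9 0.1 2.3
  endloop
 endfacet
 facet normal -0.415 -0.795 0.443
  outer loop
   vertex 0.2 1.9 3.0
   vertex 2.9 0.1 2.3
   vertex 1.5 1.5 3.5
  endloop
 endfacet
 facet normal -0.469 -0.848 -0.246
  outer loop
   vertex 2.7 0.5 1.3
   vertex 2.9 0.1 2.3
   vertex 0.2 2.2 0.2
  endloop
 endfacet
 facet normal 0.325 -0.129 -0.937
  outer loop
   vertex 2.7 0.5 1.3
   vertex 0.2 2.2 0.2
   vertex 2.0 3.1 0.7
  endloop
 endfacet
 facet normal 0.692 0.077 0.718
  outer loop
   vertex 2.3 2.7 2.6
   vertex 1.5 1.5 3.5
   vertex 2.9 0.1 2.3
  endloop
 endfacet
 facet normal 0.967 0.235 -0.100
  outer loop
   vertex 2.3 2.7 2.6
   vertex 2.9 0.1 2.3
   vertex 2.7 0.5 1.3
  endloop
 endfacet
 facet normal 0.966 0.236 -0.103
  outer loop
   vertex 2.3 2.7 2.6
   vertex 2.7 0.5 1.3
   vertex 2.0 3.1 0.7
  endloop
 endfacet
 facet normal 0.128 0.539 0.833
  outer loop
   vertex 2.3 2.7 2.6
   vertex 0.2 3.2 2.6
   vertex 1.5 1.5 3.5
  endloop
 endfacet
 facet normal 0.228 0.959 0.166
  outer loop
   vertex 2.3 2.7 2.6
   vertex 2.0 3.1 0.7
   vertex 0.2 3.2 2.6
  endloop
 endfacet
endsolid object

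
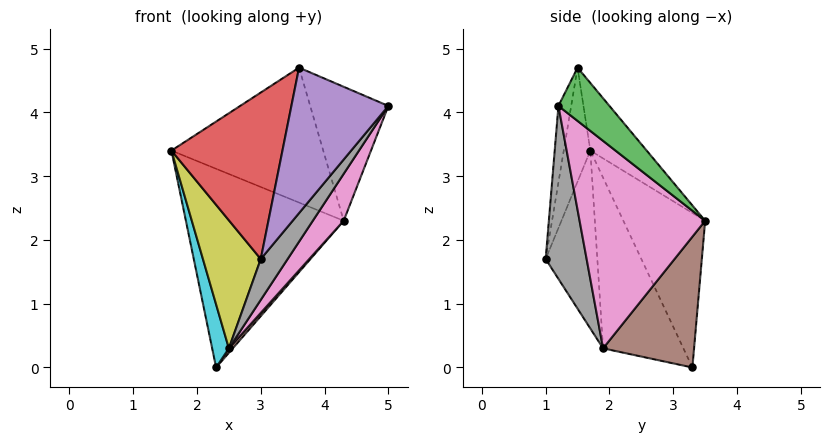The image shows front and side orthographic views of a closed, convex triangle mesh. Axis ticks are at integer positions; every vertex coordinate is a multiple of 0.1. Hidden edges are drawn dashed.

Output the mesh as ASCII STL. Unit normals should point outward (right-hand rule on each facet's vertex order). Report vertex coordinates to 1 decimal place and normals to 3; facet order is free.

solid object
 facet normal -0.438 0.845 0.307
  outer loop
   vertex 2.3 3.3 0.0
   vertex 1.6 1.7 3.4
   vertex 4.3 3.5 2.3
  endloop
 endfacet
 facet normal -0.288 0.775 0.562
  outer loop
   vertex 3.6 1.5 4.7
   vertex 4.3 3.5 2.3
   vertex 1.6 1.7 3.4
  endloop
 endfacet
 facet normal 0.415 0.636 0.651
  outer loop
   vertex 3.6 1.5 4.7
   vertex 5.0 1.2 4.1
   vertex 4.3 3.5 2.3
  endloop
 endfacet
 facet normal -0.228 -0.952 0.204
  outer loop
   vertex 3.6 1.5 4.7
   vertex 1.6 1.7 3.4
   vertex 3.0 1.0 1.7
  endloop
 endfacet
 facet normal -0.128 -0.974 0.188
  outer loop
   vertex 3.6 1.5 4.7
   vertex 3.0 1.0 1.7
   vertex 5.0 1.2 4.1
  endloop
 endfacet
 facet normal 0.756 -0.032 -0.654
  outer loop
   vertex 2.5 1.9 0.3
   vertex 2.3 3.3 0.0
   vertex 4.3 3.5 2.3
  endloop
 endfacet
 facet normal 0.802 -0.197 -0.564
  outer loop
   vertex 2.5 1.9 0.3
   vertex 4.3 3.5 2.3
   vertex 5.0 1.2 4.1
  endloop
 endfacet
 facet normal 0.701 -0.460 -0.546
  outer loop
   vertex 2.5 1.9 0.3
   vertex 5.0 1.2 4.1
   vertex 3.0 1.0 1.7
  endloop
 endfacet
 facet normal -0.648 -0.725 -0.235
  outer loop
   vertex 2.5 1.9 0.3
   vertex 3.0 1.0 1.7
   vertex 1.6 1.7 3.4
  endloop
 endfacet
 facet normal -0.938 -0.195 -0.285
  outer loop
   vertex 2.5 1.9 0.3
   vertex 1.6 1.7 3.4
   vertex 2.3 3.3 0.0
  endloop
 endfacet
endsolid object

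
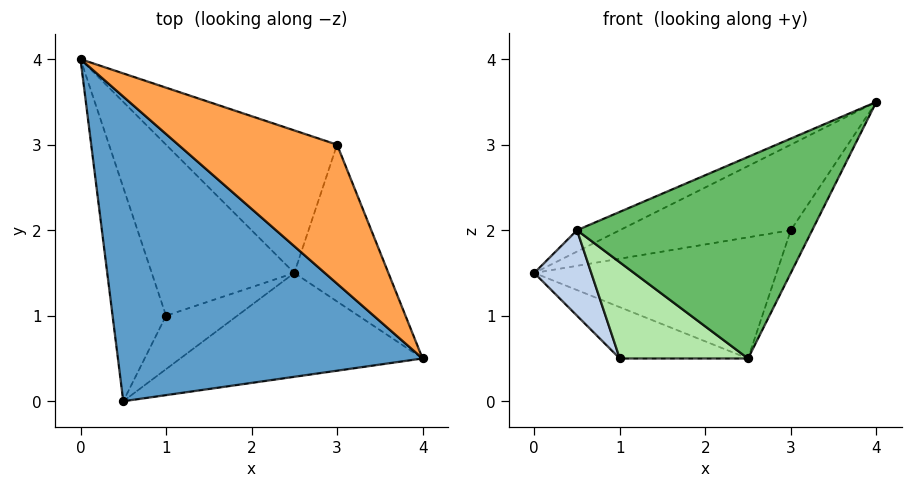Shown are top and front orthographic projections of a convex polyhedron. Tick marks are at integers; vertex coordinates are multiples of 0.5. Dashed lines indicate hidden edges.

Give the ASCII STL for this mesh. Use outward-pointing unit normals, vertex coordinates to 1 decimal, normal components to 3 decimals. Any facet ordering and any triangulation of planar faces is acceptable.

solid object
 facet normal -0.401 0.064 0.914
  outer loop
   vertex 0.5 0.0 2.0
   vertex 4.0 0.5 3.5
   vertex 0.0 4.0 1.5
  endloop
 endfacet
 facet normal -0.898 -0.163 -0.408
  outer loop
   vertex 1.0 1.0 0.5
   vertex 0.5 0.0 2.0
   vertex 0.0 4.0 1.5
  endloop
 endfacet
 facet normal 0.033 0.524 0.851
  outer loop
   vertex 3.0 3.0 2.0
   vertex 0.0 4.0 1.5
   vertex 4.0 0.5 3.5
  endloop
 endfacet
 facet normal 0.903 0.113 -0.414
  outer loop
   vertex 2.5 1.5 0.5
   vertex 3.0 3.0 2.0
   vertex 4.0 0.5 3.5
  endloop
 endfacet
 facet normal 0.308 -0.846 -0.436
  outer loop
   vertex 2.5 1.5 0.5
   vertex 4.0 0.5 3.5
   vertex 0.5 0.0 2.0
  endloop
 endfacet
 facet normal 0.280 -0.839 -0.466
  outer loop
   vertex 2.5 1.5 0.5
   vertex 0.5 0.0 2.0
   vertex 1.0 1.0 0.5
  endloop
 endfacet
 facet normal -0.095 0.286 -0.953
  outer loop
   vertex 2.5 1.5 0.5
   vertex 1.0 1.0 0.5
   vertex 0.0 4.0 1.5
  endloop
 endfacet
 facet normal 0.324 0.613 -0.721
  outer loop
   vertex 2.5 1.5 0.5
   vertex 0.0 4.0 1.5
   vertex 3.0 3.0 2.0
  endloop
 endfacet
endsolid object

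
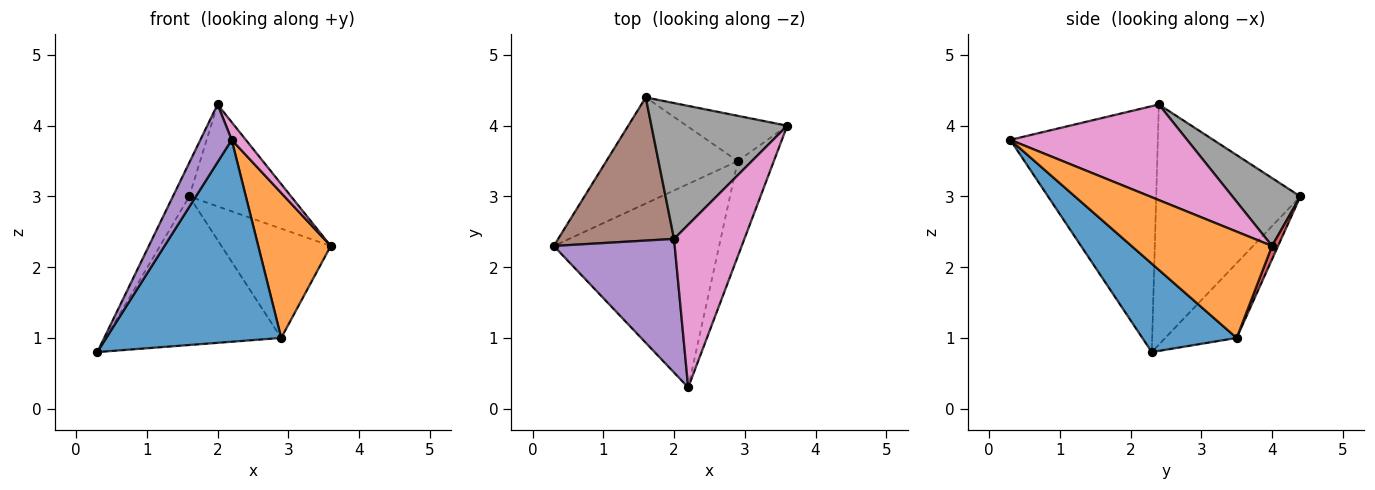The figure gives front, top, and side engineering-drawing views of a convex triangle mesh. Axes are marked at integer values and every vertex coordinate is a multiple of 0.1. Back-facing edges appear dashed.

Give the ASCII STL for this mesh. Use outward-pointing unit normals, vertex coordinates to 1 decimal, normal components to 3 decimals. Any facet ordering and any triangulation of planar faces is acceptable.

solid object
 facet normal 0.355 -0.658 -0.664
  outer loop
   vertex 2.9 3.5 1.0
   vertex 2.2 0.3 3.8
   vertex 0.3 2.3 0.8
  endloop
 endfacet
 facet normal 0.851 -0.439 -0.289
  outer loop
   vertex 2.9 3.5 1.0
   vertex 3.6 4.0 2.3
   vertex 2.2 0.3 3.8
  endloop
 endfacet
 facet normal -0.314 0.773 -0.552
  outer loop
   vertex 2.9 3.5 1.0
   vertex 0.3 2.3 0.8
   vertex 1.6 4.4 3.0
  endloop
 endfacet
 facet normal 0.051 0.923 -0.382
  outer loop
   vertex 2.9 3.5 1.0
   vertex 1.6 4.4 3.0
   vertex 3.6 4.0 2.3
  endloop
 endfacet
 facet normal -0.881 -0.187 0.434
  outer loop
   vertex 2.0 2.4 4.3
   vertex 0.3 2.3 0.8
   vertex 2.2 0.3 3.8
  endloop
 endfacet
 facet normal -0.896 0.102 0.432
  outer loop
   vertex 2.0 2.4 4.3
   vertex 1.6 4.4 3.0
   vertex 0.3 2.3 0.8
  endloop
 endfacet
 facet normal 0.804 -0.064 0.592
  outer loop
   vertex 2.0 2.4 4.3
   vertex 2.2 0.3 3.8
   vertex 3.6 4.0 2.3
  endloop
 endfacet
 facet normal 0.371 0.557 0.743
  outer loop
   vertex 2.0 2.4 4.3
   vertex 3.6 4.0 2.3
   vertex 1.6 4.4 3.0
  endloop
 endfacet
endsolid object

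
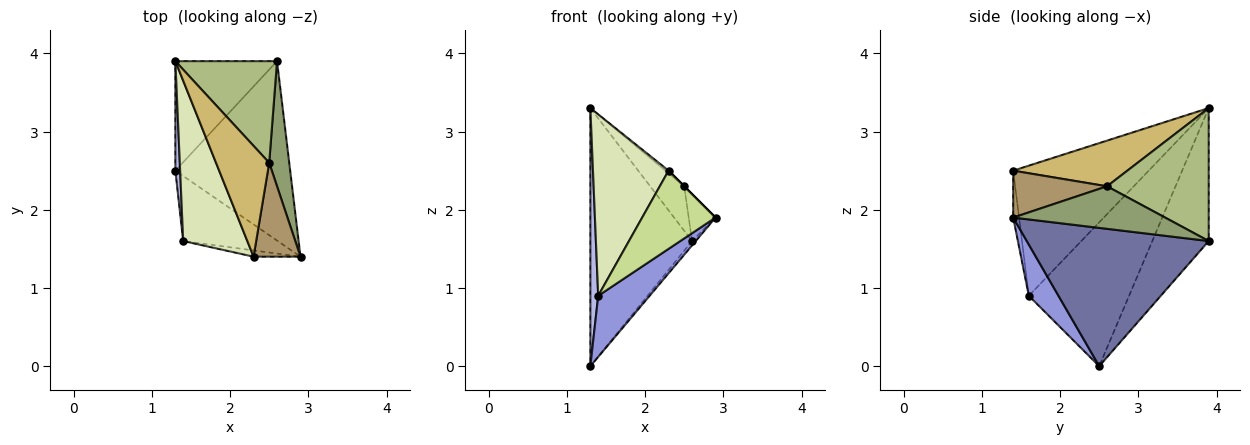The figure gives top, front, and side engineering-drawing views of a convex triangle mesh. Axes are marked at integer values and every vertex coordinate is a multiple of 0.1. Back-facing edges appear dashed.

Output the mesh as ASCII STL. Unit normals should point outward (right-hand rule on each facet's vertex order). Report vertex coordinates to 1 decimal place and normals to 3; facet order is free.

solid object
 facet normal 0.769 0.016 -0.639
  outer loop
   vertex 2.6 3.9 1.6
   vertex 2.9 1.4 1.9
   vertex 1.3 2.5 0.0
  endloop
 endfacet
 facet normal -0.455 0.820 -0.348
  outer loop
   vertex 1.3 3.9 3.3
   vertex 2.6 3.9 1.6
   vertex 1.3 2.5 0.0
  endloop
 endfacet
 facet normal 0.367 -0.637 -0.678
  outer loop
   vertex 1.4 1.6 0.9
   vertex 1.3 2.5 0.0
   vertex 2.9 1.4 1.9
  endloop
 endfacet
 facet normal -0.996 -0.078 0.033
  outer loop
   vertex 1.4 1.6 0.9
   vertex 1.3 3.9 3.3
   vertex 1.3 2.5 0.0
  endloop
 endfacet
 facet normal 0.894 0.158 0.420
  outer loop
   vertex 2.5 2.6 2.3
   vertex 2.9 1.4 1.9
   vertex 2.6 3.9 1.6
  endloop
 endfacet
 facet normal 0.768 0.257 0.587
  outer loop
   vertex 2.5 2.6 2.3
   vertex 2.6 3.9 1.6
   vertex 1.3 3.9 3.3
  endloop
 endfacet
 facet normal -0.079 -0.994 -0.079
  outer loop
   vertex 2.3 1.4 2.5
   vertex 1.4 1.6 0.9
   vertex 2.9 1.4 1.9
  endloop
 endfacet
 facet normal -0.802 -0.447 0.395
  outer loop
   vertex 2.3 1.4 2.5
   vertex 1.3 3.9 3.3
   vertex 1.4 1.6 0.9
  endloop
 endfacet
 facet normal 0.707 0.000 0.707
  outer loop
   vertex 2.3 1.4 2.5
   vertex 2.9 1.4 1.9
   vertex 2.5 2.6 2.3
  endloop
 endfacet
 facet normal 0.651 0.018 0.759
  outer loop
   vertex 2.3 1.4 2.5
   vertex 2.5 2.6 2.3
   vertex 1.3 3.9 3.3
  endloop
 endfacet
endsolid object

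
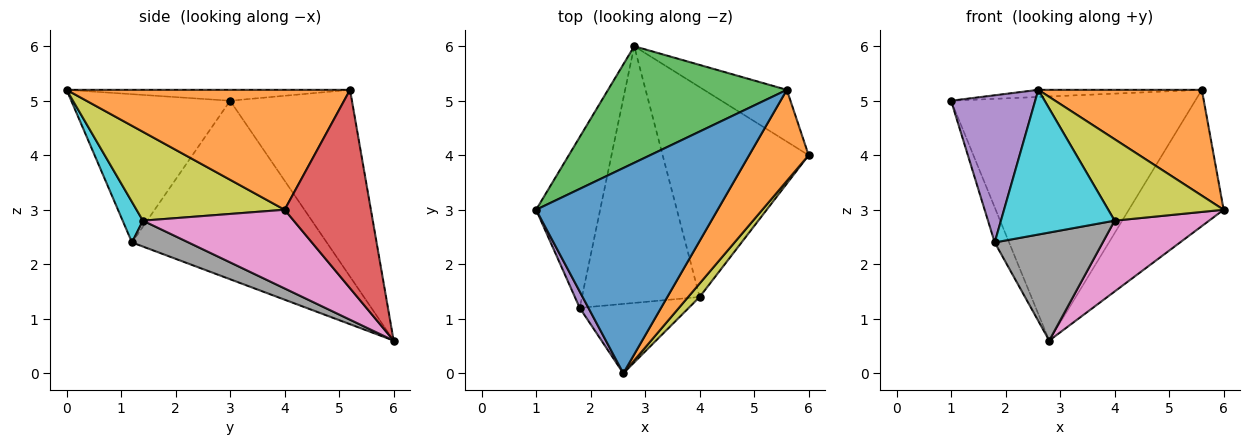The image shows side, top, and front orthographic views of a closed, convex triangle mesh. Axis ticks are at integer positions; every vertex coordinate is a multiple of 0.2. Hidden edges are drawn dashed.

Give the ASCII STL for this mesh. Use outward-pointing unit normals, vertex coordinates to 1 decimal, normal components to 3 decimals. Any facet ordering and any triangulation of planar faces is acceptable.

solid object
 facet normal -0.060 0.035 0.998
  outer loop
   vertex 5.6 5.2 5.2
   vertex 1.0 3.0 5.0
   vertex 2.6 0.0 5.2
  endloop
 endfacet
 facet normal 0.796 -0.459 0.395
  outer loop
   vertex 5.6 5.2 5.2
   vertex 2.6 0.0 5.2
   vertex 6.0 4.0 3.0
  endloop
 endfacet
 facet normal -0.411 0.823 0.393
  outer loop
   vertex 5.6 5.2 5.2
   vertex 2.8 6.0 0.6
   vertex 1.0 3.0 5.0
  endloop
 endfacet
 facet normal 0.648 0.712 -0.271
  outer loop
   vertex 5.6 5.2 5.2
   vertex 6.0 4.0 3.0
   vertex 2.8 6.0 0.6
  endloop
 endfacet
 facet normal -0.883 -0.467 0.052
  outer loop
   vertex 1.8 1.2 2.4
   vertex 2.6 0.0 5.2
   vertex 1.0 3.0 5.0
  endloop
 endfacet
 facet normal -0.939 0.069 -0.337
  outer loop
   vertex 1.8 1.2 2.4
   vertex 1.0 3.0 5.0
   vertex 2.8 6.0 0.6
  endloop
 endfacet
 facet normal 0.455 -0.285 -0.844
  outer loop
   vertex 4.0 1.4 2.8
   vertex 2.8 6.0 0.6
   vertex 6.0 4.0 3.0
  endloop
 endfacet
 facet normal 0.199 -0.380 -0.903
  outer loop
   vertex 4.0 1.4 2.8
   vertex 1.8 1.2 2.4
   vertex 2.8 6.0 0.6
  endloop
 endfacet
 facet normal 0.785 -0.611 0.101
  outer loop
   vertex 4.0 1.4 2.8
   vertex 6.0 4.0 3.0
   vertex 2.6 0.0 5.2
  endloop
 endfacet
 facet normal 0.159 -0.890 -0.427
  outer loop
   vertex 4.0 1.4 2.8
   vertex 2.6 0.0 5.2
   vertex 1.8 1.2 2.4
  endloop
 endfacet
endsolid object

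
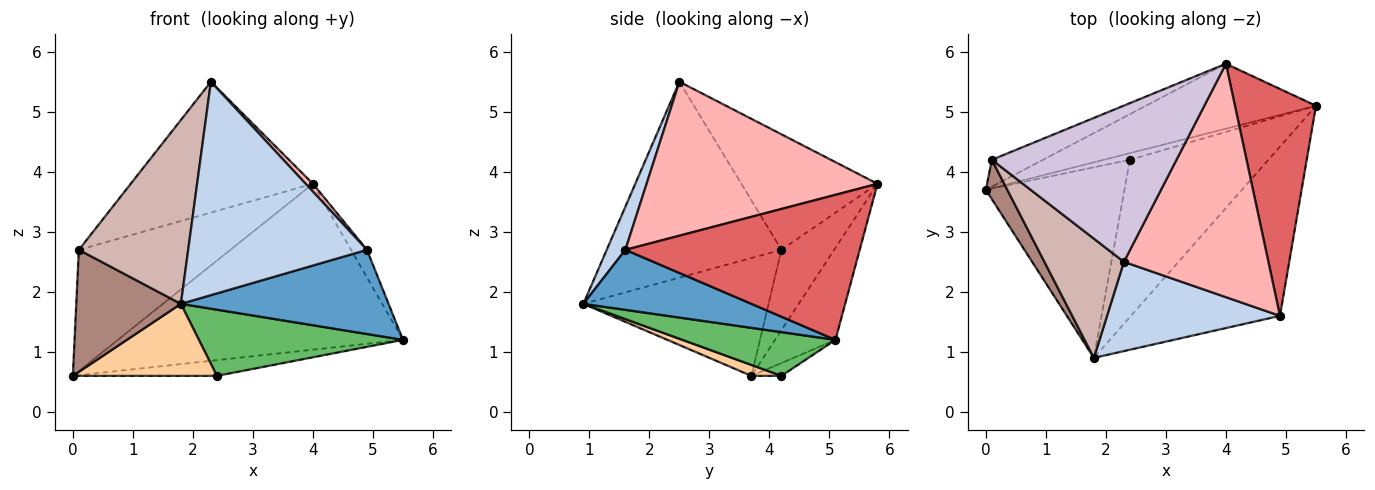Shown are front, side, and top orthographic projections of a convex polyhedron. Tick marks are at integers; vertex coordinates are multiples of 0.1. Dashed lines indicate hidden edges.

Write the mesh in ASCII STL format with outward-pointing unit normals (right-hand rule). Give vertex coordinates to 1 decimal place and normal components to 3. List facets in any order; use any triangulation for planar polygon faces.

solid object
 facet normal 0.339 -0.419 -0.842
  outer loop
   vertex 4.9 1.6 2.7
   vertex 1.8 0.9 1.8
   vertex 5.5 5.1 1.2
  endloop
 endfacet
 facet normal 0.096 -0.918 0.384
  outer loop
   vertex 4.9 1.6 2.7
   vertex 2.3 2.5 5.5
   vertex 1.8 0.9 1.8
  endloop
 endfacet
 facet normal -0.188 0.904 -0.383
  outer loop
   vertex 2.4 4.2 0.6
   vertex 0.0 3.7 0.6
   vertex 5.5 5.1 1.2
  endloop
 endfacet
 facet normal 0.073 -0.353 -0.933
  outer loop
   vertex 2.4 4.2 0.6
   vertex 1.8 0.9 1.8
   vertex 0.0 3.7 0.6
  endloop
 endfacet
 facet normal 0.279 -0.373 -0.885
  outer loop
   vertex 2.4 4.2 0.6
   vertex 5.5 5.1 1.2
   vertex 1.8 0.9 1.8
  endloop
 endfacet
 facet normal -0.194 0.914 -0.358
  outer loop
   vertex 4.0 5.8 3.8
   vertex 5.5 5.1 1.2
   vertex 0.0 3.7 0.6
  endloop
 endfacet
 facet normal 0.871 0.059 0.487
  outer loop
   vertex 4.0 5.8 3.8
   vertex 4.9 1.6 2.7
   vertex 5.5 5.1 1.2
  endloop
 endfacet
 facet normal 0.729 -0.023 0.684
  outer loop
   vertex 4.0 5.8 3.8
   vertex 2.3 2.5 5.5
   vertex 4.9 1.6 2.7
  endloop
 endfacet
 facet normal -0.322 0.924 -0.205
  outer loop
   vertex 0.1 4.2 2.7
   vertex 4.0 5.8 3.8
   vertex 0.0 3.7 0.6
  endloop
 endfacet
 facet normal -0.432 0.579 0.691
  outer loop
   vertex 0.1 4.2 2.7
   vertex 2.3 2.5 5.5
   vertex 4.0 5.8 3.8
  endloop
 endfacet
 facet normal -0.860 -0.486 0.157
  outer loop
   vertex 0.1 4.2 2.7
   vertex 0.0 3.7 0.6
   vertex 1.8 0.9 1.8
  endloop
 endfacet
 facet normal -0.802 -0.502 0.325
  outer loop
   vertex 0.1 4.2 2.7
   vertex 1.8 0.9 1.8
   vertex 2.3 2.5 5.5
  endloop
 endfacet
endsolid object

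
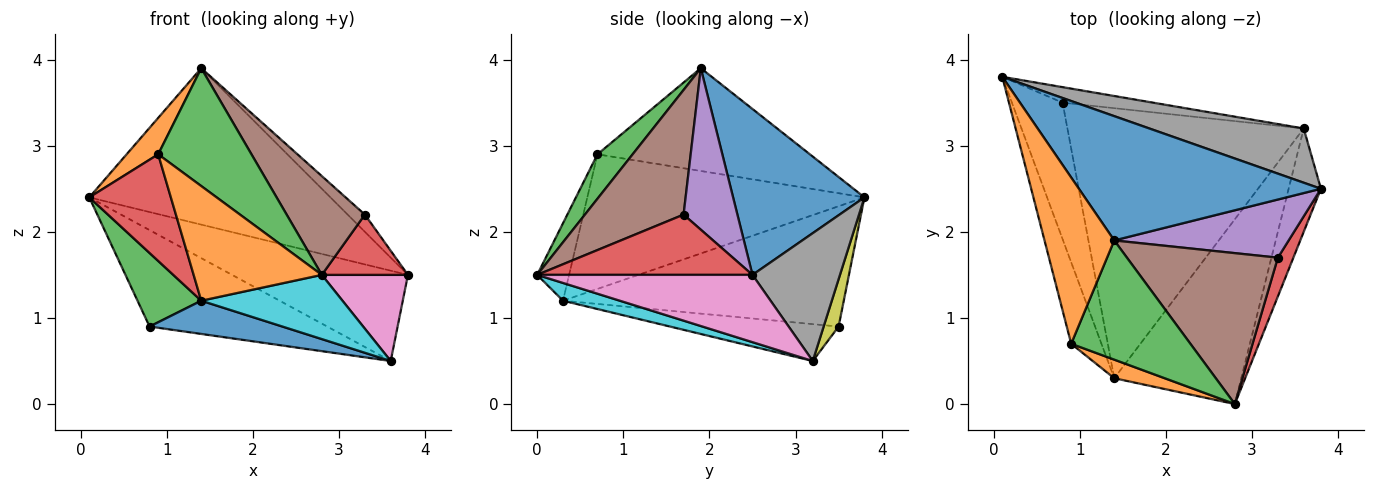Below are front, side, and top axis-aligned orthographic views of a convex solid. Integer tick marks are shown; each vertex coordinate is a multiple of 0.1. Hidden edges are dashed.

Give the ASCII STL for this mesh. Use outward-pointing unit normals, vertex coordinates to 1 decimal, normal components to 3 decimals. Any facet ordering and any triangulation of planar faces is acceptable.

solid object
 facet normal 0.392 0.720 0.572
  outer loop
   vertex 1.4 1.9 3.9
   vertex 3.8 2.5 1.5
   vertex 0.1 3.8 2.4
  endloop
 endfacet
 facet normal -0.821 -0.122 0.557
  outer loop
   vertex 0.9 0.7 2.9
   vertex 1.4 1.9 3.9
   vertex 0.1 3.8 2.4
  endloop
 endfacet
 facet normal 0.256 -0.680 0.687
  outer loop
   vertex 0.9 0.7 2.9
   vertex 2.8 0.0 1.5
   vertex 1.4 1.9 3.9
  endloop
 endfacet
 facet normal 0.903 -0.361 0.232
  outer loop
   vertex 3.3 1.7 2.2
   vertex 2.8 0.0 1.5
   vertex 3.8 2.5 1.5
  endloop
 endfacet
 facet normal 0.664 0.212 0.717
  outer loop
   vertex 3.3 1.7 2.2
   vertex 3.8 2.5 1.5
   vertex 1.4 1.9 3.9
  endloop
 endfacet
 facet normal 0.568 -0.451 0.688
  outer loop
   vertex 3.3 1.7 2.2
   vertex 1.4 1.9 3.9
   vertex 2.8 0.0 1.5
  endloop
 endfacet
 facet normal 0.848 -0.339 -0.407
  outer loop
   vertex 3.6 3.2 0.5
   vertex 3.8 2.5 1.5
   vertex 2.8 0.0 1.5
  endloop
 endfacet
 facet normal 0.392 0.789 0.474
  outer loop
   vertex 3.6 3.2 0.5
   vertex 0.1 3.8 2.4
   vertex 3.8 2.5 1.5
  endloop
 endfacet
 facet normal 0.083 0.984 -0.158
  outer loop
   vertex 3.6 3.2 0.5
   vertex 0.8 3.5 0.9
   vertex 0.1 3.8 2.4
  endloop
 endfacet
 facet normal 0.131 -0.325 -0.936
  outer loop
   vertex 1.4 0.3 1.2
   vertex 3.6 3.2 0.5
   vertex 2.8 0.0 1.5
  endloop
 endfacet
 facet normal -0.153 -0.121 -0.981
  outer loop
   vertex 1.4 0.3 1.2
   vertex 0.8 3.5 0.9
   vertex 3.6 3.2 0.5
  endloop
 endfacet
 facet normal -0.239 -0.959 0.155
  outer loop
   vertex 1.4 0.3 1.2
   vertex 2.8 0.0 1.5
   vertex 0.9 0.7 2.9
  endloop
 endfacet
 facet normal -0.902 -0.205 -0.380
  outer loop
   vertex 1.4 0.3 1.2
   vertex 0.1 3.8 2.4
   vertex 0.8 3.5 0.9
  endloop
 endfacet
 facet normal -0.938 -0.276 -0.211
  outer loop
   vertex 1.4 0.3 1.2
   vertex 0.9 0.7 2.9
   vertex 0.1 3.8 2.4
  endloop
 endfacet
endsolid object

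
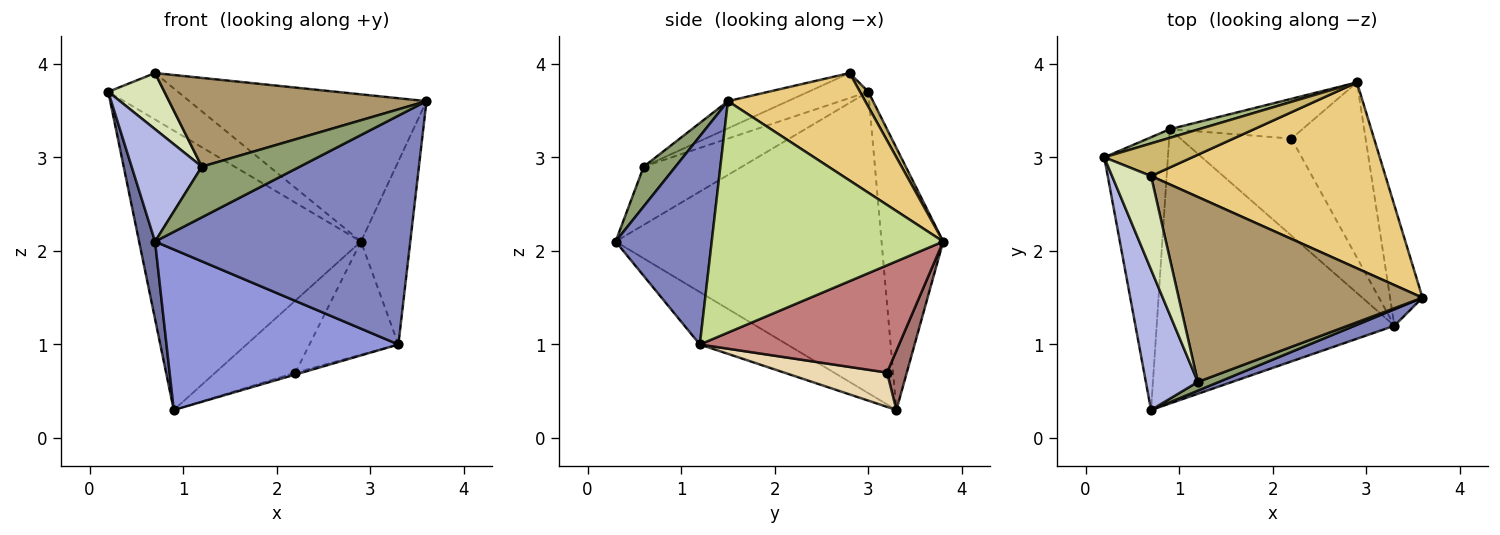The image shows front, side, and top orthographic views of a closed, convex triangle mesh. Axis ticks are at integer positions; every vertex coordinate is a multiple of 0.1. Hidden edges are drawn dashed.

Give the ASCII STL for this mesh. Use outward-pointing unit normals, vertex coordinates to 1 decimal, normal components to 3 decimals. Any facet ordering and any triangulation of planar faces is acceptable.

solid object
 facet normal -0.977 -0.059 -0.206
  outer loop
   vertex 0.9 3.3 0.3
   vertex 0.7 0.3 2.1
   vertex 0.2 3.0 3.7
  endloop
 endfacet
 facet normal 0.352 -0.934 0.067
  outer loop
   vertex 3.3 1.2 1.0
   vertex 3.6 1.5 3.6
   vertex 0.7 0.3 2.1
  endloop
 endfacet
 facet normal -0.187 -0.496 -0.848
  outer loop
   vertex 3.3 1.2 1.0
   vertex 0.7 0.3 2.1
   vertex 0.9 3.3 0.3
  endloop
 endfacet
 facet normal -0.658 -0.470 0.588
  outer loop
   vertex 1.2 0.6 2.9
   vertex 0.2 3.0 3.7
   vertex 0.7 0.3 2.1
  endloop
 endfacet
 facet normal 0.305 -0.939 0.161
  outer loop
   vertex 1.2 0.6 2.9
   vertex 0.7 0.3 2.1
   vertex 3.6 1.5 3.6
  endloop
 endfacet
 facet normal -0.268 0.963 0.030
  outer loop
   vertex 2.9 3.8 2.1
   vertex 0.9 3.3 0.3
   vertex 0.2 3.0 3.7
  endloop
 endfacet
 facet normal 0.969 0.206 -0.136
  outer loop
   vertex 2.9 3.8 2.1
   vertex 3.6 1.5 3.6
   vertex 3.3 1.2 1.0
  endloop
 endfacet
 facet normal -0.481 -0.451 0.752
  outer loop
   vertex 0.7 2.8 3.9
   vertex 0.2 3.0 3.7
   vertex 1.2 0.6 2.9
  endloop
 endfacet
 facet normal -0.100 -0.431 0.897
  outer loop
   vertex 0.7 2.8 3.9
   vertex 1.2 0.6 2.9
   vertex 3.6 1.5 3.6
  endloop
 endfacet
 facet normal 0.097 0.815 0.572
  outer loop
   vertex 0.7 2.8 3.9
   vertex 2.9 3.8 2.1
   vertex 0.2 3.0 3.7
  endloop
 endfacet
 facet normal 0.338 0.584 0.738
  outer loop
   vertex 0.7 2.8 3.9
   vertex 3.6 1.5 3.6
   vertex 2.9 3.8 2.1
  endloop
 endfacet
 facet normal 0.295 0.019 -0.955
  outer loop
   vertex 2.2 3.2 0.7
   vertex 3.3 1.2 1.0
   vertex 0.9 3.3 0.3
  endloop
 endfacet
 facet normal 0.211 0.856 -0.472
  outer loop
   vertex 2.2 3.2 0.7
   vertex 0.9 3.3 0.3
   vertex 2.9 3.8 2.1
  endloop
 endfacet
 facet normal 0.772 0.345 -0.534
  outer loop
   vertex 2.2 3.2 0.7
   vertex 2.9 3.8 2.1
   vertex 3.3 1.2 1.0
  endloop
 endfacet
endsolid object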